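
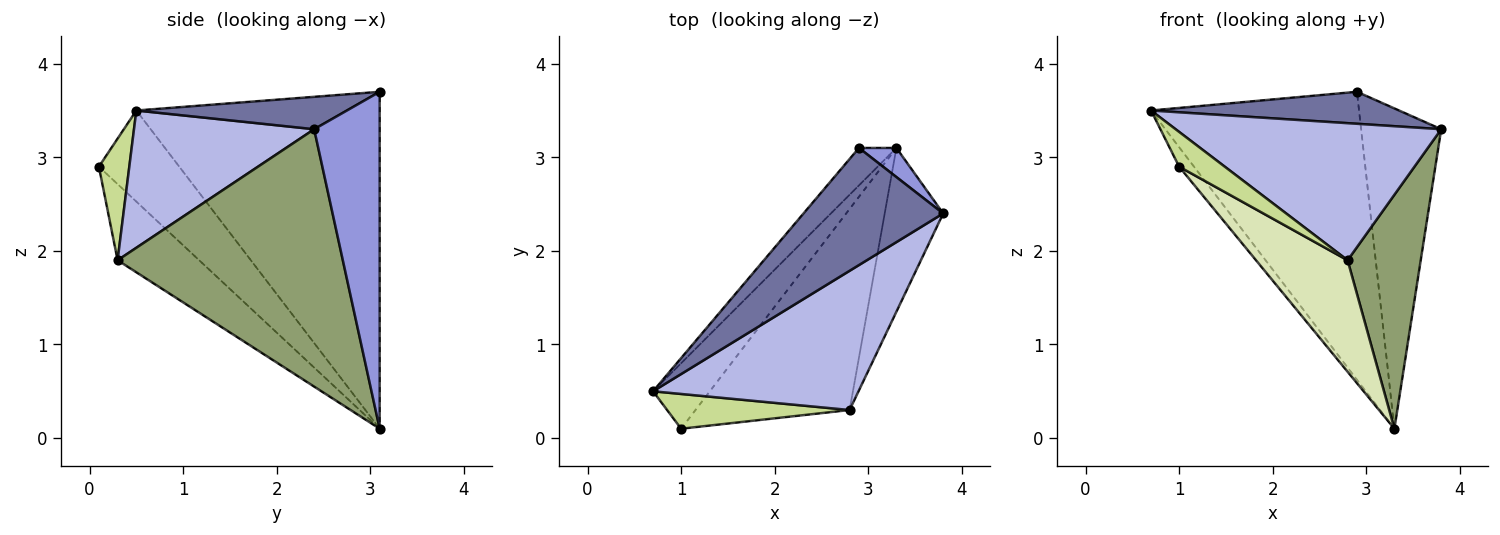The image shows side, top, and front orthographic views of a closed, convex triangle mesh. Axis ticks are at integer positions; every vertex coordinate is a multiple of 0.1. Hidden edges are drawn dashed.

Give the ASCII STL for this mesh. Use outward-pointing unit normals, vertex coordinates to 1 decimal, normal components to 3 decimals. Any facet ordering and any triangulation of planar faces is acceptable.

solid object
 facet normal 0.218 -0.257 0.941
  outer loop
   vertex 2.9 3.1 3.7
   vertex 0.7 0.5 3.5
   vertex 3.8 2.4 3.3
  endloop
 endfacet
 facet normal -0.757 0.647 -0.084
  outer loop
   vertex 3.3 3.1 0.1
   vertex 0.7 0.5 3.5
   vertex 2.9 3.1 3.7
  endloop
 endfacet
 facet normal 0.632 0.772 0.070
  outer loop
   vertex 3.3 3.1 0.1
   vertex 2.9 3.1 3.7
   vertex 3.8 2.4 3.3
  endloop
 endfacet
 facet normal 0.430 -0.634 0.643
  outer loop
   vertex 2.8 0.3 1.9
   vertex 3.8 2.4 3.3
   vertex 0.7 0.5 3.5
  endloop
 endfacet
 facet normal 0.930 -0.302 -0.211
  outer loop
   vertex 2.8 0.3 1.9
   vertex 3.3 3.1 0.1
   vertex 3.8 2.4 3.3
  endloop
 endfacet
 facet normal -0.838 0.155 -0.523
  outer loop
   vertex 1.0 0.1 2.9
   vertex 0.7 0.5 3.5
   vertex 3.3 3.1 0.1
  endloop
 endfacet
 facet normal 0.426 -0.640 0.640
  outer loop
   vertex 1.0 0.1 2.9
   vertex 2.8 0.3 1.9
   vertex 0.7 0.5 3.5
  endloop
 endfacet
 facet normal -0.397 -0.445 -0.803
  outer loop
   vertex 1.0 0.1 2.9
   vertex 3.3 3.1 0.1
   vertex 2.8 0.3 1.9
  endloop
 endfacet
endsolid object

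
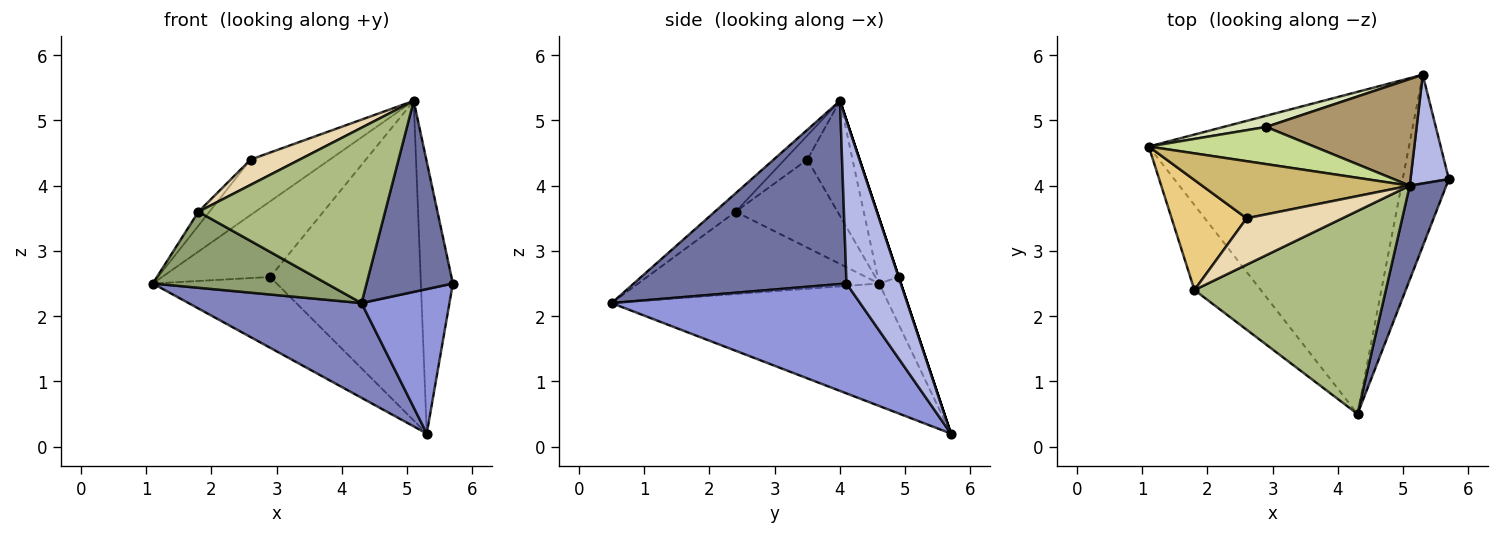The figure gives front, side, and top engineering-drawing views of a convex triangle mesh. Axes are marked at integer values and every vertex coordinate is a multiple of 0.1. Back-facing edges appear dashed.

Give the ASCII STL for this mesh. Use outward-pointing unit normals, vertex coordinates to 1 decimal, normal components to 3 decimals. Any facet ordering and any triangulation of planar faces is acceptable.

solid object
 facet normal 0.911 -0.370 0.182
  outer loop
   vertex 5.1 4.0 5.3
   vertex 4.3 0.5 2.2
   vertex 5.7 4.1 2.5
  endloop
 endfacet
 facet normal -0.411 -0.257 -0.874
  outer loop
   vertex 5.3 5.7 0.2
   vertex 4.3 0.5 2.2
   vertex 1.1 4.6 2.5
  endloop
 endfacet
 facet normal 0.876 -0.310 -0.368
  outer loop
   vertex 5.3 5.7 0.2
   vertex 5.7 4.1 2.5
   vertex 4.3 0.5 2.2
  endloop
 endfacet
 facet normal 0.845 0.497 0.199
  outer loop
   vertex 5.3 5.7 0.2
   vertex 5.1 4.0 5.3
   vertex 5.7 4.1 2.5
  endloop
 endfacet
 facet normal -0.679 -0.490 -0.547
  outer loop
   vertex 1.8 2.4 3.6
   vertex 1.1 4.6 2.5
   vertex 4.3 0.5 2.2
  endloop
 endfacet
 facet normal -0.073 -0.652 0.755
  outer loop
   vertex 1.8 2.4 3.6
   vertex 4.3 0.5 2.2
   vertex 5.1 4.0 5.3
  endloop
 endfacet
 facet normal -0.172 0.884 0.434
  outer loop
   vertex 2.9 4.9 2.6
   vertex 1.1 4.6 2.5
   vertex 5.1 4.0 5.3
  endloop
 endfacet
 facet normal -0.171 0.973 0.154
  outer loop
   vertex 2.9 4.9 2.6
   vertex 5.3 5.7 0.2
   vertex 1.1 4.6 2.5
  endloop
 endfacet
 facet normal 0.000 0.949 0.316
  outer loop
   vertex 2.9 4.9 2.6
   vertex 5.1 4.0 5.3
   vertex 5.3 5.7 0.2
  endloop
 endfacet
 facet normal -0.369 0.647 0.667
  outer loop
   vertex 2.6 3.5 4.4
   vertex 5.1 4.0 5.3
   vertex 1.1 4.6 2.5
  endloop
 endfacet
 facet normal -0.759 0.082 0.646
  outer loop
   vertex 2.6 3.5 4.4
   vertex 1.1 4.6 2.5
   vertex 1.8 2.4 3.6
  endloop
 endfacet
 facet normal -0.215 -0.467 0.858
  outer loop
   vertex 2.6 3.5 4.4
   vertex 1.8 2.4 3.6
   vertex 5.1 4.0 5.3
  endloop
 endfacet
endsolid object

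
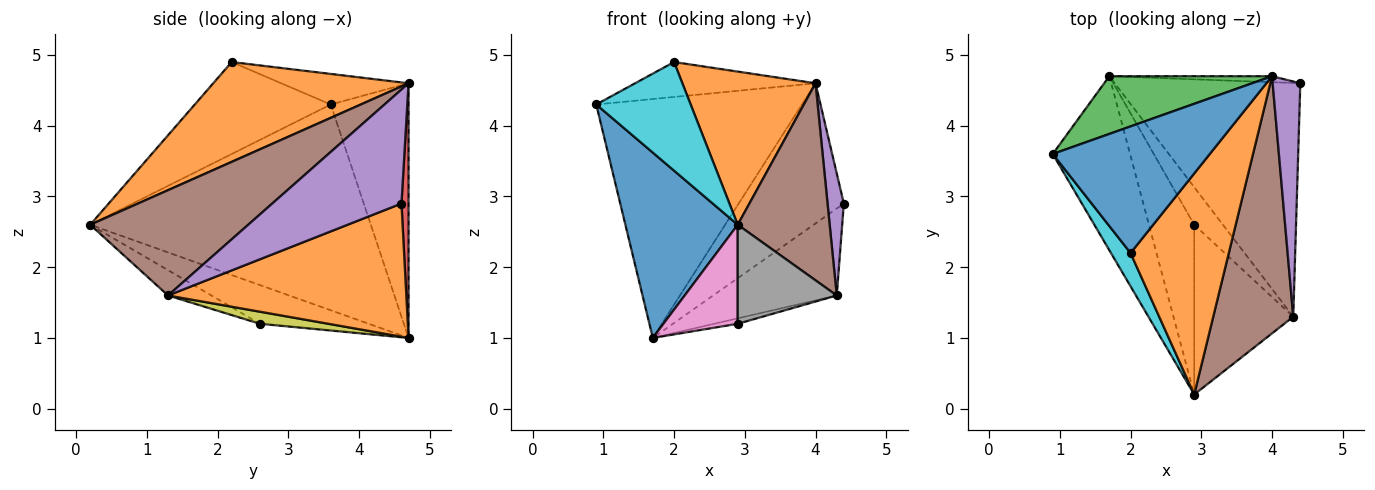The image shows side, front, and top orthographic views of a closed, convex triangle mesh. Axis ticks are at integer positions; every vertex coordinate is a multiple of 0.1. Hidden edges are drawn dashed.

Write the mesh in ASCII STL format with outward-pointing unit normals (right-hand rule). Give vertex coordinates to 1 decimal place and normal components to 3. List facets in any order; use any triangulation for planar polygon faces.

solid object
 facet normal -0.877 -0.351 -0.329
  outer loop
   vertex 1.7 4.7 1.0
   vertex 2.9 0.2 2.6
   vertex 0.9 3.6 4.3
  endloop
 endfacet
 facet normal 0.558 0.289 -0.778
  outer loop
   vertex 4.3 1.3 1.6
   vertex 1.7 4.7 1.0
   vertex 4.4 4.6 2.9
  endloop
 endfacet
 facet normal -0.345 0.912 0.220
  outer loop
   vertex 4.0 4.7 4.6
   vertex 1.7 4.7 1.0
   vertex 0.9 3.6 4.3
  endloop
 endfacet
 facet normal 0.067 0.997 -0.043
  outer loop
   vertex 4.0 4.7 4.6
   vertex 4.4 4.6 2.9
   vertex 1.7 4.7 1.0
  endloop
 endfacet
 facet normal 0.965 -0.121 0.234
  outer loop
   vertex 4.0 4.7 4.6
   vertex 4.3 1.3 1.6
   vertex 4.4 4.6 2.9
  endloop
 endfacet
 facet normal 0.722 -0.421 0.549
  outer loop
   vertex 4.0 4.7 4.6
   vertex 2.9 0.2 2.6
   vertex 4.3 1.3 1.6
  endloop
 endfacet
 facet normal -0.594 -0.405 -0.695
  outer loop
   vertex 2.9 2.6 1.2
   vertex 2.9 0.2 2.6
   vertex 1.7 4.7 1.0
  endloop
 endfacet
 facet normal -0.216 -0.492 -0.843
  outer loop
   vertex 2.9 2.6 1.2
   vertex 4.3 1.3 1.6
   vertex 2.9 0.2 2.6
  endloop
 endfacet
 facet normal 0.384 0.132 -0.914
  outer loop
   vertex 2.9 2.6 1.2
   vertex 1.7 4.7 1.0
   vertex 4.3 1.3 1.6
  endloop
 endfacet
 facet normal -0.809 -0.562 0.172
  outer loop
   vertex 2.0 2.2 4.9
   vertex 0.9 3.6 4.3
   vertex 2.9 0.2 2.6
  endloop
 endfacet
 facet normal -0.184 0.261 0.948
  outer loop
   vertex 2.0 2.2 4.9
   vertex 4.0 4.7 4.6
   vertex 0.9 3.6 4.3
  endloop
 endfacet
 facet normal 0.641 -0.437 0.631
  outer loop
   vertex 2.0 2.2 4.9
   vertex 2.9 0.2 2.6
   vertex 4.0 4.7 4.6
  endloop
 endfacet
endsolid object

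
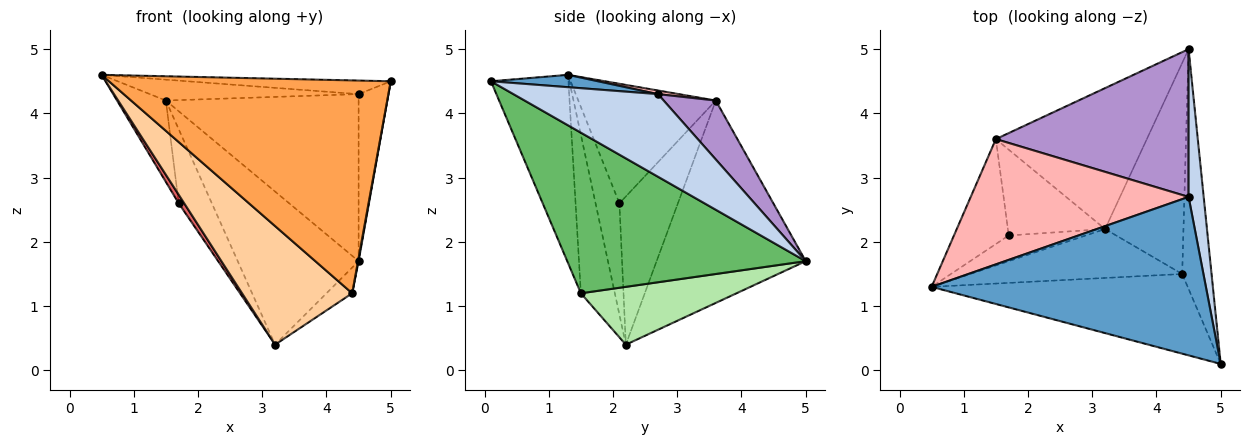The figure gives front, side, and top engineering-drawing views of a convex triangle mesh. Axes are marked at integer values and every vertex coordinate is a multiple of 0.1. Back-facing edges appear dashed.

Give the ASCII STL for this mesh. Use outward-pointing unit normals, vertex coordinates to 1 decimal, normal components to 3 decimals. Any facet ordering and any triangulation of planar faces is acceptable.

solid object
 facet normal 0.045 0.085 0.995
  outer loop
   vertex 4.5 2.7 4.3
   vertex 0.5 1.3 4.6
   vertex 5.0 0.1 4.5
  endloop
 endfacet
 facet normal 0.964 0.199 0.176
  outer loop
   vertex 4.5 2.7 4.3
   vertex 5.0 0.1 4.5
   vertex 4.5 5.0 1.7
  endloop
 endfacet
 facet normal -0.249 -0.907 -0.339
  outer loop
   vertex 4.4 1.5 1.2
   vertex 5.0 0.1 4.5
   vertex 0.5 1.3 4.6
  endloop
 endfacet
 facet normal -0.274 -0.889 -0.367
  outer loop
   vertex 4.4 1.5 1.2
   vertex 0.5 1.3 4.6
   vertex 3.2 2.2 0.4
  endloop
 endfacet
 facet normal 0.984 -0.002 -0.180
  outer loop
   vertex 4.4 1.5 1.2
   vertex 4.5 5.0 1.7
   vertex 5.0 0.1 4.5
  endloop
 endfacet
 facet normal 0.591 0.098 -0.801
  outer loop
   vertex 4.4 1.5 1.2
   vertex 3.2 2.2 0.4
   vertex 4.5 5.0 1.7
  endloop
 endfacet
 facet normal -0.808 -0.186 -0.559
  outer loop
   vertex 1.7 2.1 2.6
   vertex 3.2 2.2 0.4
   vertex 0.5 1.3 4.6
  endloop
 endfacet
 facet normal 0.016 0.164 0.986
  outer loop
   vertex 1.5 3.6 4.2
   vertex 0.5 1.3 4.6
   vertex 4.5 2.7 4.3
  endloop
 endfacet
 facet normal 0.199 0.734 0.649
  outer loop
   vertex 1.5 3.6 4.2
   vertex 4.5 2.7 4.3
   vertex 4.5 5.0 1.7
  endloop
 endfacet
 facet normal -0.865 0.307 -0.396
  outer loop
   vertex 1.5 3.6 4.2
   vertex 1.7 2.1 2.6
   vertex 0.5 1.3 4.6
  endloop
 endfacet
 facet normal -0.672 0.545 -0.501
  outer loop
   vertex 1.5 3.6 4.2
   vertex 4.5 5.0 1.7
   vertex 3.2 2.2 0.4
  endloop
 endfacet
 facet normal -0.756 0.428 -0.496
  outer loop
   vertex 1.5 3.6 4.2
   vertex 3.2 2.2 0.4
   vertex 1.7 2.1 2.6
  endloop
 endfacet
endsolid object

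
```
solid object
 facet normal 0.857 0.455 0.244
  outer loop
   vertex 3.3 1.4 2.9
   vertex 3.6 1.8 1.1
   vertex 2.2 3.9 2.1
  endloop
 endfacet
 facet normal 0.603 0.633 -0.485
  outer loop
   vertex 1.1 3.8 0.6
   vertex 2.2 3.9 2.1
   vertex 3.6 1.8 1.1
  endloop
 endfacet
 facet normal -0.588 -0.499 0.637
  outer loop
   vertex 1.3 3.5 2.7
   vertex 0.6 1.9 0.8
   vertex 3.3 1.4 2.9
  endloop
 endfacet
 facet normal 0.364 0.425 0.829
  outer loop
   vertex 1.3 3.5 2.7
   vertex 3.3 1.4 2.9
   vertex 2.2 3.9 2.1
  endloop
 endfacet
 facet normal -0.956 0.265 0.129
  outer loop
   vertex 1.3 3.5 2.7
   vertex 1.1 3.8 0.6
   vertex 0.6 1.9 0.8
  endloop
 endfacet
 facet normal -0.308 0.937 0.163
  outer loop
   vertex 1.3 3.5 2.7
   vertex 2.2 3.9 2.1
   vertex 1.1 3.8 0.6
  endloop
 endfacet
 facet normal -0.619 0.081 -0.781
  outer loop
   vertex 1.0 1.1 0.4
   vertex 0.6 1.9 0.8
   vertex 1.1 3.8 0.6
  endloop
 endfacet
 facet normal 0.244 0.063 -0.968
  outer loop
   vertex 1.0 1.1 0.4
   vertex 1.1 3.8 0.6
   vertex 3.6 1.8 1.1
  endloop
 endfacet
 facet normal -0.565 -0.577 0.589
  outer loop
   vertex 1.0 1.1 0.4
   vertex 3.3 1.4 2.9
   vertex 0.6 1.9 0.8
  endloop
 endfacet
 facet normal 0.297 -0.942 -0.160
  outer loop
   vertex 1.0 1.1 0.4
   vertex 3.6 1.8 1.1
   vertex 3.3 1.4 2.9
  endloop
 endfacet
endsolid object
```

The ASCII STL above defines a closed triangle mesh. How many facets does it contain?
10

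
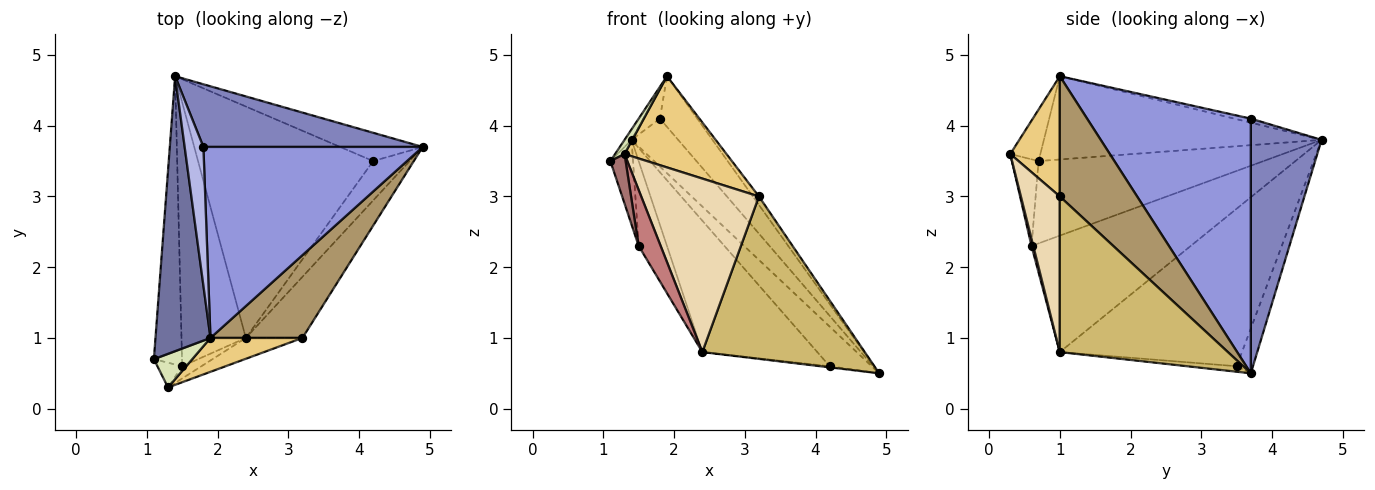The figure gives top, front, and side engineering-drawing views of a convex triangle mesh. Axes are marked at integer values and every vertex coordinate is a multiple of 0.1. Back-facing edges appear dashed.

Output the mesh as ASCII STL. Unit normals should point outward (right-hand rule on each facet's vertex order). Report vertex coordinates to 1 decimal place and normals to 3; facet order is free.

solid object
 facet normal -0.834 0.021 0.551
  outer loop
   vertex 1.9 1.0 4.7
   vertex 1.4 4.7 3.8
   vertex 1.1 0.7 3.5
  endloop
 endfacet
 facet normal 0.678 0.446 0.584
  outer loop
   vertex 1.8 3.7 4.1
   vertex 4.9 3.7 0.5
   vertex 1.4 4.7 3.8
  endloop
 endfacet
 facet normal 0.747 0.171 0.643
  outer loop
   vertex 1.8 3.7 4.1
   vertex 1.9 1.0 4.7
   vertex 4.9 3.7 0.5
  endloop
 endfacet
 facet normal -0.205 0.205 0.957
  outer loop
   vertex 1.8 3.7 4.1
   vertex 1.4 4.7 3.8
   vertex 1.9 1.0 4.7
  endloop
 endfacet
 facet normal -0.301 0.776 -0.554
  outer loop
   vertex 4.2 3.5 0.6
   vertex 1.4 4.7 3.8
   vertex 4.9 3.7 0.5
  endloop
 endfacet
 facet normal -0.149 0.028 -0.988
  outer loop
   vertex 4.2 3.5 0.6
   vertex 4.9 3.7 0.5
   vertex 2.4 1.0 0.8
  endloop
 endfacet
 facet normal -0.616 0.389 -0.685
  outer loop
   vertex 4.2 3.5 0.6
   vertex 2.4 1.0 0.8
   vertex 1.4 4.7 3.8
  endloop
 endfacet
 facet normal -0.778 -0.244 0.579
  outer loop
   vertex 1.3 0.3 3.6
   vertex 1.9 1.0 4.7
   vertex 1.1 0.7 3.5
  endloop
 endfacet
 facet normal 0.793 0.062 0.606
  outer loop
   vertex 3.2 1.0 3.0
   vertex 4.9 3.7 0.5
   vertex 1.9 1.0 4.7
  endloop
 endfacet
 facet normal 0.696 -0.672 -0.253
  outer loop
   vertex 3.2 1.0 3.0
   vertex 2.4 1.0 0.8
   vertex 4.9 3.7 0.5
  endloop
 endfacet
 facet normal 0.414 -0.853 0.317
  outer loop
   vertex 3.2 1.0 3.0
   vertex 1.9 1.0 4.7
   vertex 1.3 0.3 3.6
  endloop
 endfacet
 facet normal 0.312 -0.943 -0.113
  outer loop
   vertex 3.2 1.0 3.0
   vertex 1.3 0.3 3.6
   vertex 2.4 1.0 0.8
  endloop
 endfacet
 facet normal -0.843 -0.482 -0.241
  outer loop
   vertex 1.5 0.6 2.3
   vertex 1.3 0.3 3.6
   vertex 1.1 0.7 3.5
  endloop
 endfacet
 facet normal 0.078 -0.974 -0.213
  outer loop
   vertex 1.5 0.6 2.3
   vertex 2.4 1.0 0.8
   vertex 1.3 0.3 3.6
  endloop
 endfacet
 facet normal -0.942 0.095 -0.322
  outer loop
   vertex 1.5 0.6 2.3
   vertex 1.1 0.7 3.5
   vertex 1.4 4.7 3.8
  endloop
 endfacet
 facet normal -0.865 0.154 -0.478
  outer loop
   vertex 1.5 0.6 2.3
   vertex 1.4 4.7 3.8
   vertex 2.4 1.0 0.8
  endloop
 endfacet
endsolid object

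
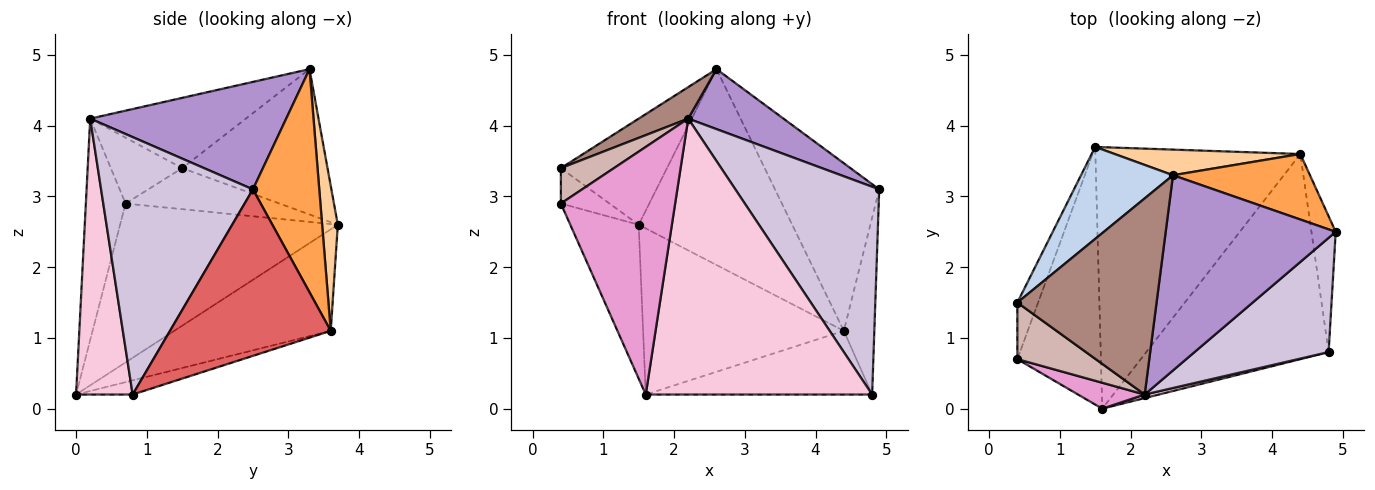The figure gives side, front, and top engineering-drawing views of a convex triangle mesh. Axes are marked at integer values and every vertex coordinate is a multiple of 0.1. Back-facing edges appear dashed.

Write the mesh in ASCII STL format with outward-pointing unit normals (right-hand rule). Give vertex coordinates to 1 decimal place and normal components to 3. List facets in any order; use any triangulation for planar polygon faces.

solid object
 facet normal -0.386 0.495 -0.779
  outer loop
   vertex 4.4 3.6 1.1
   vertex 1.6 0.0 0.2
   vertex 1.5 3.7 2.6
  endloop
 endfacet
 facet normal -0.719 0.525 0.455
  outer loop
   vertex 2.6 3.3 4.8
   vertex 1.5 3.7 2.6
   vertex 0.4 1.5 3.4
  endloop
 endfacet
 facet normal 0.510 0.801 0.313
  outer loop
   vertex 2.6 3.3 4.8
   vertex 4.9 2.5 3.1
   vertex 4.4 3.6 1.1
  endloop
 endfacet
 facet normal 0.101 0.987 0.129
  outer loop
   vertex 2.6 3.3 4.8
   vertex 4.4 3.6 1.1
   vertex 1.5 3.7 2.6
  endloop
 endfacet
 facet normal -0.859 0.271 -0.434
  outer loop
   vertex 0.4 0.7 2.9
   vertex 0.4 1.5 3.4
   vertex 1.5 3.7 2.6
  endloop
 endfacet
 facet normal -0.853 0.268 -0.448
  outer loop
   vertex 0.4 0.7 2.9
   vertex 1.5 3.7 2.6
   vertex 1.6 0.0 0.2
  endloop
 endfacet
 facet normal 0.973 0.184 -0.142
  outer loop
   vertex 4.8 0.8 0.2
   vertex 4.4 3.6 1.1
   vertex 4.9 2.5 3.1
  endloop
 endfacet
 facet normal -0.074 0.296 -0.952
  outer loop
   vertex 4.8 0.8 0.2
   vertex 1.6 0.0 0.2
   vertex 4.4 3.6 1.1
  endloop
 endfacet
 facet normal 0.517 -0.251 0.818
  outer loop
   vertex 2.2 0.2 4.1
   vertex 4.9 2.5 3.1
   vertex 2.6 3.3 4.8
  endloop
 endfacet
 facet normal 0.679 -0.643 0.354
  outer loop
   vertex 2.2 0.2 4.1
   vertex 4.8 0.8 0.2
   vertex 4.9 2.5 3.1
  endloop
 endfacet
 facet normal -0.446 -0.142 0.884
  outer loop
   vertex 2.2 0.2 4.1
   vertex 2.6 3.3 4.8
   vertex 0.4 1.5 3.4
  endloop
 endfacet
 facet normal -0.580 -0.432 0.691
  outer loop
   vertex 2.2 0.2 4.1
   vertex 0.4 1.5 3.4
   vertex 0.4 0.7 2.9
  endloop
 endfacet
 facet normal -0.327 -0.940 0.098
  outer loop
   vertex 2.2 0.2 4.1
   vertex 0.4 0.7 2.9
   vertex 1.6 0.0 0.2
  endloop
 endfacet
 facet normal 0.243 -0.970 0.012
  outer loop
   vertex 2.2 0.2 4.1
   vertex 1.6 0.0 0.2
   vertex 4.8 0.8 0.2
  endloop
 endfacet
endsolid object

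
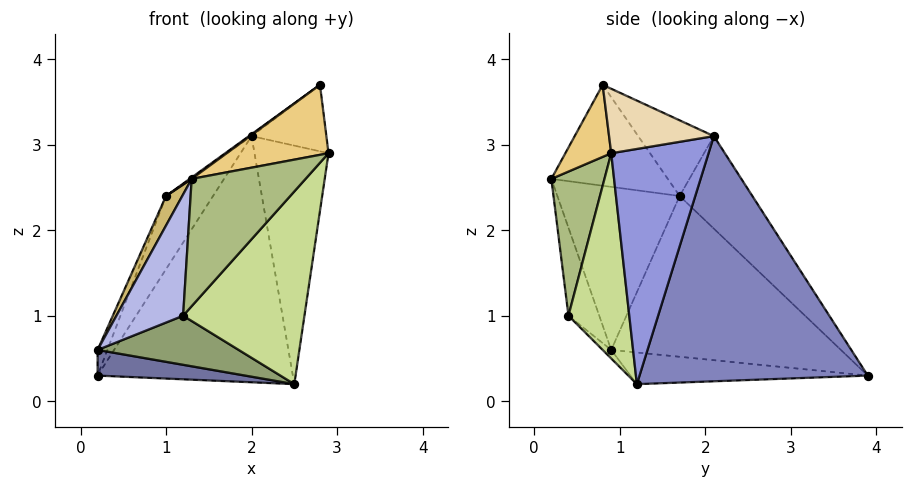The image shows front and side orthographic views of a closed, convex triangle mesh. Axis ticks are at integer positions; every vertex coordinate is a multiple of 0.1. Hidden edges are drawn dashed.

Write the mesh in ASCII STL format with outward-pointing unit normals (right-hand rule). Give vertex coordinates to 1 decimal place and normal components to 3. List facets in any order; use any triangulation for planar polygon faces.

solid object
 facet normal -0.158 -0.098 -0.983
  outer loop
   vertex 0.2 0.9 0.6
   vertex 0.2 3.9 0.3
   vertex 2.5 1.2 0.2
  endloop
 endfacet
 facet normal 0.758 0.648 -0.071
  outer loop
   vertex 2.0 2.1 3.1
   vertex 2.5 1.2 0.2
   vertex 0.2 3.9 0.3
  endloop
 endfacet
 facet normal 0.795 0.605 -0.051
  outer loop
   vertex 2.0 2.1 3.1
   vertex 2.9 0.9 2.9
   vertex 2.5 1.2 0.2
  endloop
 endfacet
 facet normal -0.417 -0.905 -0.087
  outer loop
   vertex 1.2 0.4 1.0
   vertex 1.3 0.2 2.6
   vertex 0.2 0.9 0.6
  endloop
 endfacet
 facet normal -0.041 -0.673 -0.739
  outer loop
   vertex 1.2 0.4 1.0
   vertex 0.2 0.9 0.6
   vertex 2.5 1.2 0.2
  endloop
 endfacet
 facet normal 0.419 -0.898 -0.138
  outer loop
   vertex 1.2 0.4 1.0
   vertex 2.9 0.9 2.9
   vertex 1.3 0.2 2.6
  endloop
 endfacet
 facet normal 0.442 -0.882 -0.163
  outer loop
   vertex 1.2 0.4 1.0
   vertex 2.5 1.2 0.2
   vertex 2.9 0.9 2.9
  endloop
 endfacet
 facet normal -0.627 0.406 0.664
  outer loop
   vertex 1.0 1.7 2.4
   vertex 2.0 2.1 3.1
   vertex 0.2 3.9 0.3
  endloop
 endfacet
 facet normal -0.919 0.039 0.391
  outer loop
   vertex 1.0 1.7 2.4
   vertex 0.2 3.9 0.3
   vertex 0.2 0.9 0.6
  endloop
 endfacet
 facet normal -0.887 -0.118 0.447
  outer loop
   vertex 1.0 1.7 2.4
   vertex 0.2 0.9 0.6
   vertex 1.3 0.2 2.6
  endloop
 endfacet
 facet normal 0.410 -0.910 -0.063
  outer loop
   vertex 2.8 0.8 3.7
   vertex 1.3 0.2 2.6
   vertex 2.9 0.9 2.9
  endloop
 endfacet
 facet normal 0.802 0.573 0.172
  outer loop
   vertex 2.8 0.8 3.7
   vertex 2.9 0.9 2.9
   vertex 2.0 2.1 3.1
  endloop
 endfacet
 facet normal -0.589 -0.010 0.808
  outer loop
   vertex 2.8 0.8 3.7
   vertex 1.0 1.7 2.4
   vertex 1.3 0.2 2.6
  endloop
 endfacet
 facet normal -0.579 0.020 0.815
  outer loop
   vertex 2.8 0.8 3.7
   vertex 2.0 2.1 3.1
   vertex 1.0 1.7 2.4
  endloop
 endfacet
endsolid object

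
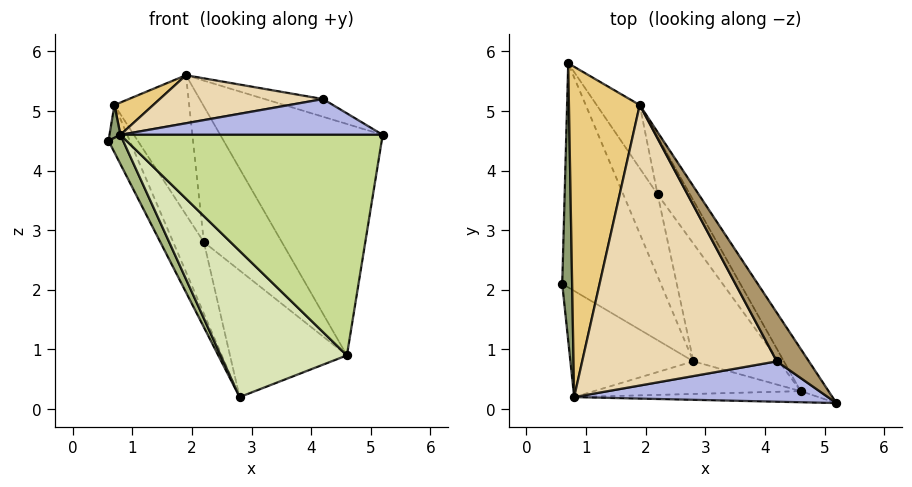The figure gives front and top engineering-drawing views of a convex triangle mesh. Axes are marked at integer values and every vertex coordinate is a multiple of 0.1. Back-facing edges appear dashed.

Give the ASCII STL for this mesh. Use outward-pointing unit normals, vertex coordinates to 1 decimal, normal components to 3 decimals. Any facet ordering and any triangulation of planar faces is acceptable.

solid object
 facet normal -0.873 0.101 -0.477
  outer loop
   vertex 2.8 0.8 0.2
   vertex 0.6 2.1 4.5
   vertex 0.7 5.8 5.1
  endloop
 endfacet
 facet normal -0.185 0.647 -0.740
  outer loop
   vertex 2.2 3.6 2.8
   vertex 2.8 0.8 0.2
   vertex 0.7 5.8 5.1
  endloop
 endfacet
 facet normal 0.424 0.663 -0.617
  outer loop
   vertex 2.2 3.6 2.8
   vertex 4.6 0.3 0.9
   vertex 2.8 0.8 0.2
  endloop
 endfacet
 facet normal -0.015 -0.663 0.748
  outer loop
   vertex 0.8 0.2 4.6
   vertex 5.2 0.1 4.6
   vertex 4.2 0.8 5.2
  endloop
 endfacet
 facet normal -0.850 -0.062 0.523
  outer loop
   vertex 0.8 0.2 4.6
   vertex 0.7 5.8 5.1
   vertex 0.6 2.1 4.5
  endloop
 endfacet
 facet normal -0.898 -0.117 -0.424
  outer loop
   vertex 0.8 0.2 4.6
   vertex 0.6 2.1 4.5
   vertex 2.8 0.8 0.2
  endloop
 endfacet
 facet normal -0.023 -0.998 -0.050
  outer loop
   vertex 0.8 0.2 4.6
   vertex 4.6 0.3 0.9
   vertex 5.2 0.1 4.6
  endloop
 endfacet
 facet normal -0.183 -0.959 -0.214
  outer loop
   vertex 0.8 0.2 4.6
   vertex 2.8 0.8 0.2
   vertex 4.6 0.3 0.9
  endloop
 endfacet
 facet normal 0.626 0.267 0.732
  outer loop
   vertex 1.9 5.1 5.6
   vertex 4.2 0.8 5.2
   vertex 5.2 0.1 4.6
  endloop
 endfacet
 facet normal 0.575 0.745 -0.338
  outer loop
   vertex 1.9 5.1 5.6
   vertex 2.2 3.6 2.8
   vertex 0.7 5.8 5.1
  endloop
 endfacet
 facet normal -0.426 -0.088 0.900
  outer loop
   vertex 1.9 5.1 5.6
   vertex 0.7 5.8 5.1
   vertex 0.8 0.2 4.6
  endloop
 endfacet
 facet normal -0.143 -0.167 0.976
  outer loop
   vertex 1.9 5.1 5.6
   vertex 0.8 0.2 4.6
   vertex 4.2 0.8 5.2
  endloop
 endfacet
 facet normal 0.821 0.562 -0.103
  outer loop
   vertex 1.9 5.1 5.6
   vertex 5.2 0.1 4.6
   vertex 4.6 0.3 0.9
  endloop
 endfacet
 facet normal 0.691 0.665 -0.282
  outer loop
   vertex 1.9 5.1 5.6
   vertex 4.6 0.3 0.9
   vertex 2.2 3.6 2.8
  endloop
 endfacet
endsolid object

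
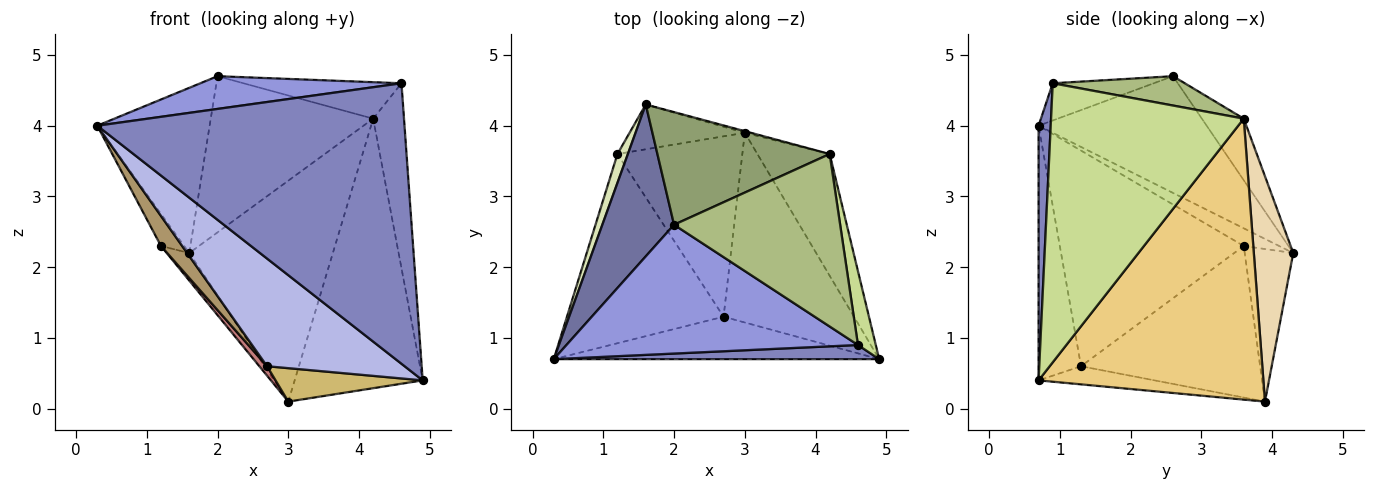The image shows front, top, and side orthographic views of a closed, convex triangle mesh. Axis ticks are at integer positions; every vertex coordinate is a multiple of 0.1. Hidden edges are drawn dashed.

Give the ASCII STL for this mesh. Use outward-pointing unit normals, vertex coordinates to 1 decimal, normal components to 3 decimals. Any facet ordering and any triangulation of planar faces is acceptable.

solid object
 facet normal -0.740 0.495 0.455
  outer loop
   vertex 2.0 2.6 4.7
   vertex 1.6 4.3 2.2
   vertex 0.3 0.7 4.0
  endloop
 endfacet
 facet normal 0.039 -0.998 0.050
  outer loop
   vertex 4.6 0.9 4.6
   vertex 0.3 0.7 4.0
   vertex 4.9 0.7 0.4
  endloop
 endfacet
 facet normal -0.123 -0.244 0.962
  outer loop
   vertex 4.6 0.9 4.6
   vertex 2.0 2.6 4.7
   vertex 0.3 0.7 4.0
  endloop
 endfacet
 facet normal -0.276 -0.894 -0.353
  outer loop
   vertex 2.7 1.3 0.6
   vertex 4.9 0.7 0.4
   vertex 0.3 0.7 4.0
  endloop
 endfacet
 facet normal -0.205 0.794 0.573
  outer loop
   vertex 4.2 3.6 4.1
   vertex 1.6 4.3 2.2
   vertex 2.0 2.6 4.7
  endloop
 endfacet
 facet normal 0.170 0.204 0.964
  outer loop
   vertex 4.2 3.6 4.1
   vertex 2.0 2.6 4.7
   vertex 4.6 0.9 4.6
  endloop
 endfacet
 facet normal 0.985 0.158 0.063
  outer loop
   vertex 4.2 3.6 4.1
   vertex 4.6 0.9 4.6
   vertex 4.9 0.7 0.4
  endloop
 endfacet
 facet normal -0.750 0.492 0.442
  outer loop
   vertex 1.2 3.6 2.3
   vertex 0.3 0.7 4.0
   vertex 1.6 4.3 2.2
  endloop
 endfacet
 facet normal -0.806 -0.093 -0.585
  outer loop
   vertex 1.2 3.6 2.3
   vertex 2.7 1.3 0.6
   vertex 0.3 0.7 4.0
  endloop
 endfacet
 facet normal -0.136 -0.172 -0.976
  outer loop
   vertex 3.0 3.9 0.1
   vertex 4.9 0.7 0.4
   vertex 2.7 1.3 0.6
  endloop
 endfacet
 facet normal 0.848 0.483 -0.218
  outer loop
   vertex 3.0 3.9 0.1
   vertex 4.2 3.6 4.1
   vertex 4.9 0.7 0.4
  endloop
 endfacet
 facet normal 0.265 0.964 -0.007
  outer loop
   vertex 3.0 3.9 0.1
   vertex 1.6 4.3 2.2
   vertex 4.2 3.6 4.1
  endloop
 endfacet
 facet normal -0.749 0.347 -0.565
  outer loop
   vertex 3.0 3.9 0.1
   vertex 1.2 3.6 2.3
   vertex 1.6 4.3 2.2
  endloop
 endfacet
 facet normal -0.771 -0.033 -0.636
  outer loop
   vertex 3.0 3.9 0.1
   vertex 2.7 1.3 0.6
   vertex 1.2 3.6 2.3
  endloop
 endfacet
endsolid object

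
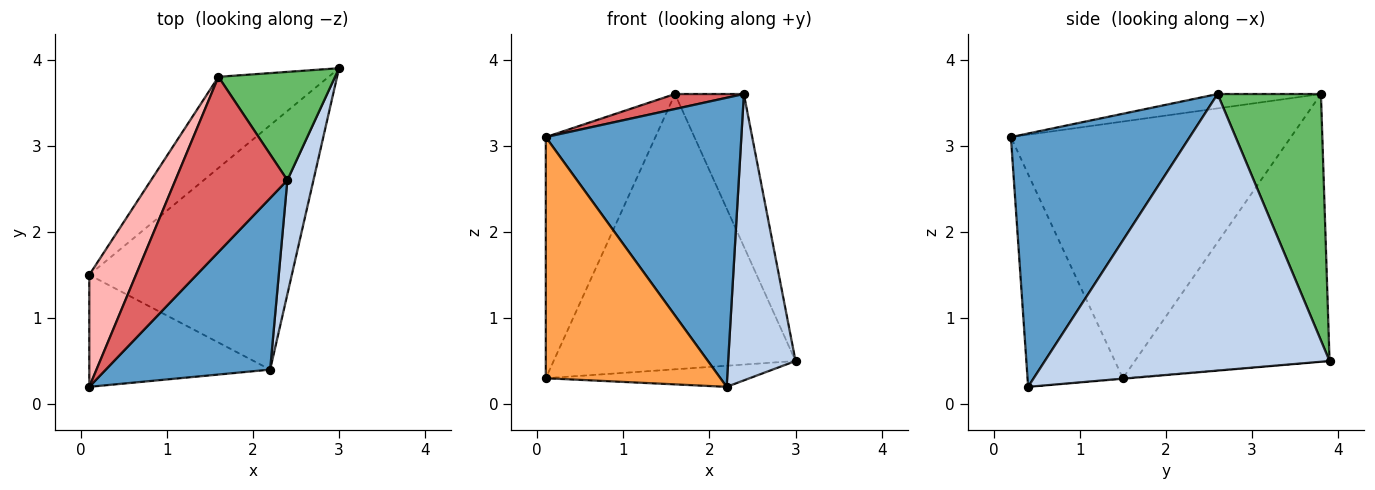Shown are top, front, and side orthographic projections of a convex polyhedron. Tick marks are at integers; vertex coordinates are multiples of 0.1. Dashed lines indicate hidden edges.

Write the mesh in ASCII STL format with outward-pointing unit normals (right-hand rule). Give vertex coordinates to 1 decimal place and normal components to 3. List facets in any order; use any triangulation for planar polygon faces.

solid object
 facet normal 0.618 -0.676 0.401
  outer loop
   vertex 2.4 2.6 3.6
   vertex 0.1 0.2 3.1
   vertex 2.2 0.4 0.2
  endloop
 endfacet
 facet normal 0.969 -0.229 0.091
  outer loop
   vertex 2.4 2.6 3.6
   vertex 2.2 0.4 0.2
   vertex 3.0 3.9 0.5
  endloop
 endfacet
 facet normal -0.444 -0.813 -0.377
  outer loop
   vertex 0.1 1.5 0.3
   vertex 2.2 0.4 0.2
   vertex 0.1 0.2 3.1
  endloop
 endfacet
 facet normal -0.002 0.086 -0.996
  outer loop
   vertex 0.1 1.5 0.3
   vertex 3.0 3.9 0.5
   vertex 2.2 0.4 0.2
  endloop
 endfacet
 facet normal 0.774 0.516 0.366
  outer loop
   vertex 1.6 3.8 3.6
   vertex 2.4 2.6 3.6
   vertex 3.0 3.9 0.5
  endloop
 endfacet
 facet normal -0.607 0.754 -0.250
  outer loop
   vertex 1.6 3.8 3.6
   vertex 3.0 3.9 0.5
   vertex 0.1 1.5 0.3
  endloop
 endfacet
 facet normal -0.127 -0.084 0.988
  outer loop
   vertex 1.6 3.8 3.6
   vertex 0.1 0.2 3.1
   vertex 2.4 2.6 3.6
  endloop
 endfacet
 facet normal -0.918 0.359 0.167
  outer loop
   vertex 1.6 3.8 3.6
   vertex 0.1 1.5 0.3
   vertex 0.1 0.2 3.1
  endloop
 endfacet
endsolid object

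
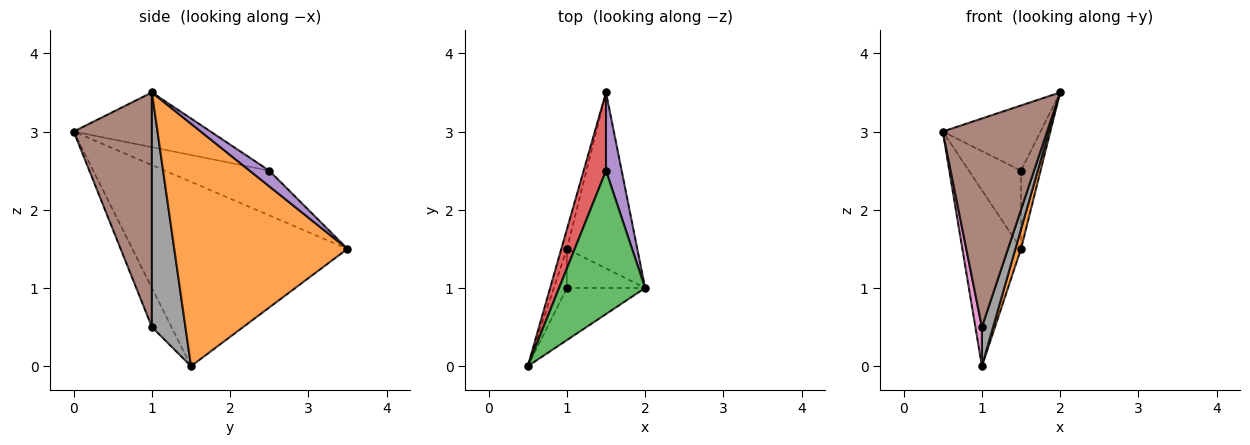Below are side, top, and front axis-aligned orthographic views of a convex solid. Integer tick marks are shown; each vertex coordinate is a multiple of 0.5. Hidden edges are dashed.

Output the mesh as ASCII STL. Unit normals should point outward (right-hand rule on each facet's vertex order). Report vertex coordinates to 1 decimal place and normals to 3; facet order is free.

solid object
 facet normal -0.964 0.263 -0.029
  outer loop
   vertex 1.0 1.5 0.0
   vertex 0.5 0.0 3.0
   vertex 1.5 3.5 1.5
  endloop
 endfacet
 facet normal 0.960 -0.031 -0.279
  outer loop
   vertex 1.0 1.5 0.0
   vertex 1.5 3.5 1.5
   vertex 2.0 1.0 3.5
  endloop
 endfacet
 facet normal -0.501 0.358 0.788
  outer loop
   vertex 1.5 2.5 2.5
   vertex 0.5 0.0 3.0
   vertex 2.0 1.0 3.5
  endloop
 endfacet
 facet normal -0.816 0.408 0.408
  outer loop
   vertex 1.5 2.5 2.5
   vertex 1.5 3.5 1.5
   vertex 0.5 0.0 3.0
  endloop
 endfacet
 facet normal 0.577 0.577 0.577
  outer loop
   vertex 1.5 2.5 2.5
   vertex 2.0 1.0 3.5
   vertex 1.5 3.5 1.5
  endloop
 endfacet
 facet normal 0.588 -0.784 -0.196
  outer loop
   vertex 1.0 1.0 0.5
   vertex 2.0 1.0 3.5
   vertex 0.5 0.0 3.0
  endloop
 endfacet
 facet normal -0.905 -0.302 -0.302
  outer loop
   vertex 1.0 1.0 0.5
   vertex 0.5 0.0 3.0
   vertex 1.0 1.5 0.0
  endloop
 endfacet
 facet normal 0.905 -0.302 -0.302
  outer loop
   vertex 1.0 1.0 0.5
   vertex 1.0 1.5 0.0
   vertex 2.0 1.0 3.5
  endloop
 endfacet
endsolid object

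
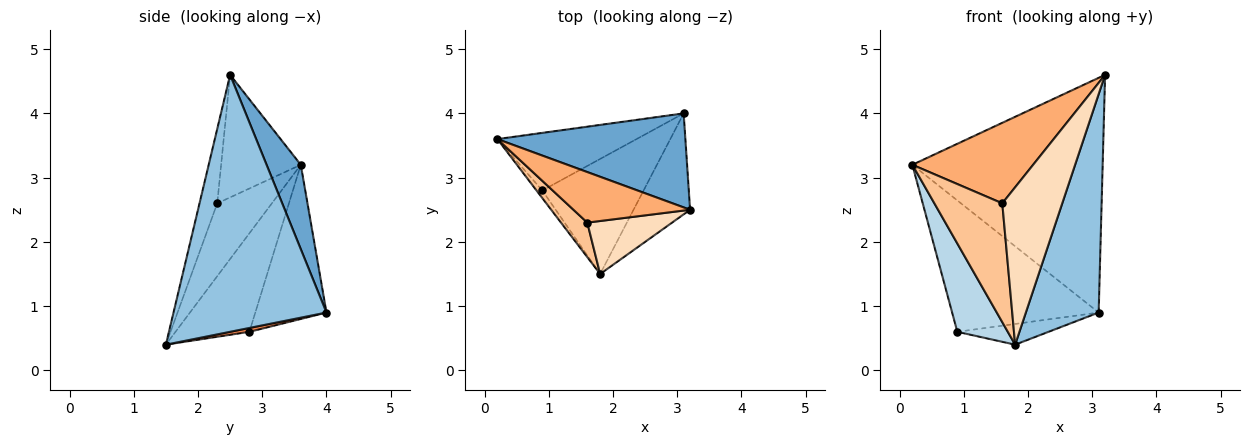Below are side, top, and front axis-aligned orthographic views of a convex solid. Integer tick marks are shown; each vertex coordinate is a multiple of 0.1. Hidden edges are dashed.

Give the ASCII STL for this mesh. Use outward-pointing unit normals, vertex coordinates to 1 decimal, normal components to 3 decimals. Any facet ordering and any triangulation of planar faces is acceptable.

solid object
 facet normal 0.165 0.916 0.367
  outer loop
   vertex 3.1 4.0 0.9
   vertex 0.2 3.6 3.2
   vertex 3.2 2.5 4.6
  endloop
 endfacet
 facet normal 0.886 -0.422 -0.195
  outer loop
   vertex 3.1 4.0 0.9
   vertex 3.2 2.5 4.6
   vertex 1.8 1.5 0.4
  endloop
 endfacet
 facet normal -0.825 -0.563 -0.049
  outer loop
   vertex 0.9 2.8 0.6
   vertex 1.8 1.5 0.4
   vertex 0.2 3.6 3.2
  endloop
 endfacet
 facet normal -0.406 0.837 -0.367
  outer loop
   vertex 0.9 2.8 0.6
   vertex 0.2 3.6 3.2
   vertex 3.1 4.0 0.9
  endloop
 endfacet
 facet normal 0.037 0.177 -0.983
  outer loop
   vertex 0.9 2.8 0.6
   vertex 3.1 4.0 0.9
   vertex 1.8 1.5 0.4
  endloop
 endfacet
 facet normal -0.488 -0.739 0.464
  outer loop
   vertex 1.6 2.3 2.6
   vertex 3.2 2.5 4.6
   vertex 0.2 3.6 3.2
  endloop
 endfacet
 facet normal -0.611 -0.760 0.221
  outer loop
   vertex 1.6 2.3 2.6
   vertex 0.2 3.6 3.2
   vertex 1.8 1.5 0.4
  endloop
 endfacet
 facet normal -0.270 -0.913 0.307
  outer loop
   vertex 1.6 2.3 2.6
   vertex 1.8 1.5 0.4
   vertex 3.2 2.5 4.6
  endloop
 endfacet
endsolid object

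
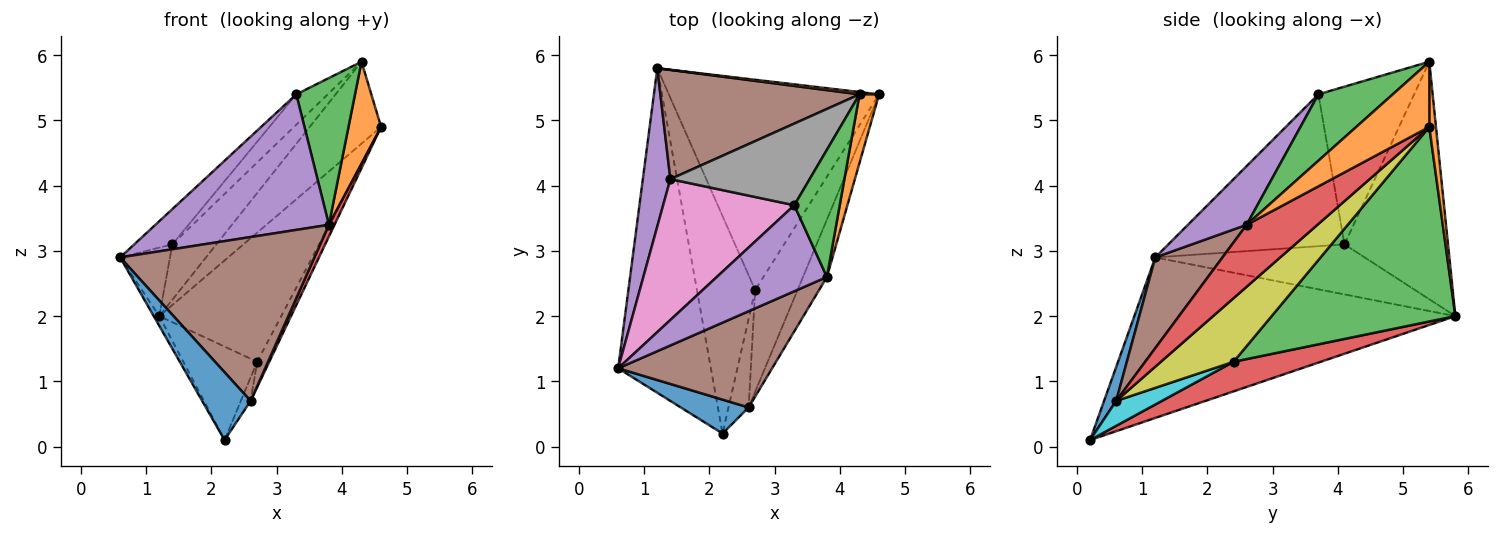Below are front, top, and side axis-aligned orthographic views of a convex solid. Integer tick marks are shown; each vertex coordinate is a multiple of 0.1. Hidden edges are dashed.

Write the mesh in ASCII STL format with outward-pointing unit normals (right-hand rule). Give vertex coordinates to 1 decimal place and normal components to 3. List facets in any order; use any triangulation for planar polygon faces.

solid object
 facet normal -0.866 0.015 -0.500
  outer loop
   vertex 2.2 0.2 0.1
   vertex 0.6 1.2 2.9
   vertex 1.2 5.8 2.0
  endloop
 endfacet
 facet normal 0.093 0.995 0.028
  outer loop
   vertex 4.3 5.4 5.9
   vertex 4.6 5.4 4.9
   vertex 1.2 5.8 2.0
  endloop
 endfacet
 facet normal 0.619 0.411 -0.669
  outer loop
   vertex 2.7 2.4 1.3
   vertex 1.2 5.8 2.0
   vertex 4.6 5.4 4.9
  endloop
 endfacet
 facet normal 0.423 0.358 -0.832
  outer loop
   vertex 2.7 2.4 1.3
   vertex 2.2 0.2 0.1
   vertex 1.2 5.8 2.0
  endloop
 endfacet
 facet normal -0.858 0.204 0.471
  outer loop
   vertex 1.4 4.1 3.1
   vertex 1.2 5.8 2.0
   vertex 0.6 1.2 2.9
  endloop
 endfacet
 facet normal -0.729 0.310 0.611
  outer loop
   vertex 1.4 4.1 3.1
   vertex 4.3 5.4 5.9
   vertex 1.2 5.8 2.0
  endloop
 endfacet
 facet normal -0.747 0.162 0.645
  outer loop
   vertex 3.3 3.7 5.4
   vertex 1.4 4.1 3.1
   vertex 0.6 1.2 2.9
  endloop
 endfacet
 facet normal -0.728 0.239 0.643
  outer loop
   vertex 3.3 3.7 5.4
   vertex 4.3 5.4 5.9
   vertex 1.4 4.1 3.1
  endloop
 endfacet
 facet normal 0.824 0.137 -0.549
  outer loop
   vertex 2.6 0.6 0.7
   vertex 2.7 2.4 1.3
   vertex 4.6 5.4 4.9
  endloop
 endfacet
 facet normal 0.767 0.164 -0.621
  outer loop
   vertex 2.6 0.6 0.7
   vertex 2.2 0.2 0.1
   vertex 2.7 2.4 1.3
  endloop
 endfacet
 facet normal 0.218 -0.873 0.436
  outer loop
   vertex 2.6 0.6 0.7
   vertex 0.6 1.2 2.9
   vertex 2.2 0.2 0.1
  endloop
 endfacet
 facet normal 0.881 -0.393 0.264
  outer loop
   vertex 3.8 2.6 3.4
   vertex 4.6 5.4 4.9
   vertex 4.3 5.4 5.9
  endloop
 endfacet
 facet normal 0.691 -0.546 0.473
  outer loop
   vertex 3.8 2.6 3.4
   vertex 4.3 5.4 5.9
   vertex 3.3 3.7 5.4
  endloop
 endfacet
 facet normal 0.930 -0.073 -0.359
  outer loop
   vertex 3.8 2.6 3.4
   vertex 2.6 0.6 0.7
   vertex 4.6 5.4 4.9
  endloop
 endfacet
 facet normal 0.275 -0.812 0.515
  outer loop
   vertex 3.8 2.6 3.4
   vertex 3.3 3.7 5.4
   vertex 0.6 1.2 2.9
  endloop
 endfacet
 facet normal 0.286 -0.826 0.485
  outer loop
   vertex 3.8 2.6 3.4
   vertex 0.6 1.2 2.9
   vertex 2.6 0.6 0.7
  endloop
 endfacet
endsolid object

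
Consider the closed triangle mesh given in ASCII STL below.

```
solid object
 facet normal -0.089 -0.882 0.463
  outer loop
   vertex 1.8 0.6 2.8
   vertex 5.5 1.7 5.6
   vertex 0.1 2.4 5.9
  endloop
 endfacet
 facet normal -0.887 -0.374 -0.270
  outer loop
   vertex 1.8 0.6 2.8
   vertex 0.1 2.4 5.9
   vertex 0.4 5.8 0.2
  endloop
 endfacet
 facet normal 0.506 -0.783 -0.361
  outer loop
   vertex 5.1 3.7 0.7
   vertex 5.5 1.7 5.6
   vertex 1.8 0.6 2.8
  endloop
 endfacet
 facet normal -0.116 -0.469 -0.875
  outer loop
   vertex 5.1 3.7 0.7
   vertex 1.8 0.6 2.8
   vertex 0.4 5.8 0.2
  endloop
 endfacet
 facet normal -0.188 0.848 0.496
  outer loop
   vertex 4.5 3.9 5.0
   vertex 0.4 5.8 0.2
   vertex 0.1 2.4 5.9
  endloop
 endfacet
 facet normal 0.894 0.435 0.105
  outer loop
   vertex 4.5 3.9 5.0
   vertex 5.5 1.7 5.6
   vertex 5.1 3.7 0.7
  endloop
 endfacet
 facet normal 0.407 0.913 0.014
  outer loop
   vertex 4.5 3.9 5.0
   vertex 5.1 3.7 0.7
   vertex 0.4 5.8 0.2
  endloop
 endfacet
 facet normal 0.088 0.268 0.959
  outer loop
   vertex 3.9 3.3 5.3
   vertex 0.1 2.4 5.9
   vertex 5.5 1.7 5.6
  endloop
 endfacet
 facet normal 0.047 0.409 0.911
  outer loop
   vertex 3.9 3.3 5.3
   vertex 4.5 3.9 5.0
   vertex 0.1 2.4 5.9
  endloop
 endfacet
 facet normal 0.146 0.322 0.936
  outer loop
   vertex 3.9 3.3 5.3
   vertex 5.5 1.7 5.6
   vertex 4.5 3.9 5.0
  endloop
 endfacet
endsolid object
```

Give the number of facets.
10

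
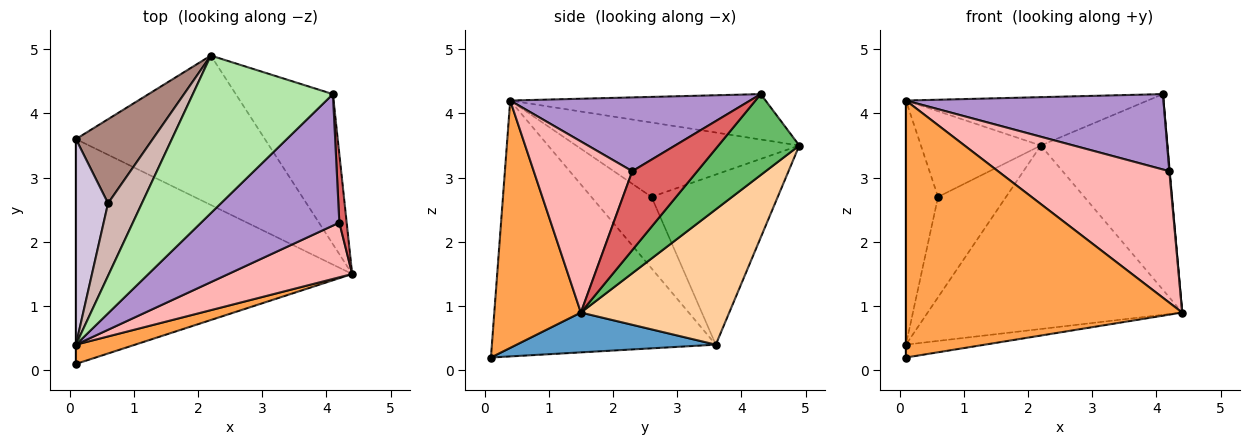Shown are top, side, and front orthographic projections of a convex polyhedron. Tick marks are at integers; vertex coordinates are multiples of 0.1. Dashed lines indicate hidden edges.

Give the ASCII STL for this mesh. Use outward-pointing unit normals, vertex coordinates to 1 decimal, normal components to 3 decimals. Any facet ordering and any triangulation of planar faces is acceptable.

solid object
 facet normal 0.142 0.056 -0.988
  outer loop
   vertex 0.1 0.1 0.2
   vertex 0.1 3.6 0.4
   vertex 4.4 1.5 0.9
  endloop
 endfacet
 facet normal -1.000 0.000 0.000
  outer loop
   vertex 0.1 0.4 4.2
   vertex 0.1 3.6 0.4
   vertex 0.1 0.1 0.2
  endloop
 endfacet
 facet normal 0.298 -0.952 0.071
  outer loop
   vertex 0.1 0.4 4.2
   vertex 0.1 0.1 0.2
   vertex 4.4 1.5 0.9
  endloop
 endfacet
 facet normal 0.412 0.707 -0.575
  outer loop
   vertex 2.2 4.9 3.5
   vertex 4.4 1.5 0.9
   vertex 0.1 3.6 0.4
  endloop
 endfacet
 facet normal 0.452 0.708 -0.543
  outer loop
   vertex 2.2 4.9 3.5
   vertex 4.1 4.3 4.3
   vertex 4.4 1.5 0.9
  endloop
 endfacet
 facet normal -0.296 0.280 0.913
  outer loop
   vertex 2.2 4.9 3.5
   vertex 0.1 0.4 4.2
   vertex 4.1 4.3 4.3
  endloop
 endfacet
 facet normal 0.996 -0.006 0.093
  outer loop
   vertex 4.2 2.3 3.1
   vertex 4.4 1.5 0.9
   vertex 4.1 4.3 4.3
  endloop
 endfacet
 facet normal 0.469 -0.816 0.339
  outer loop
   vertex 4.2 2.3 3.1
   vertex 0.1 0.4 4.2
   vertex 4.4 1.5 0.9
  endloop
 endfacet
 facet normal 0.420 -0.451 0.787
  outer loop
   vertex 4.2 2.3 3.1
   vertex 4.1 4.3 4.3
   vertex 0.1 0.4 4.2
  endloop
 endfacet
 facet normal -0.820 0.438 0.369
  outer loop
   vertex 0.6 2.6 2.7
   vertex 0.1 3.6 0.4
   vertex 0.1 0.4 4.2
  endloop
 endfacet
 facet normal -0.818 0.441 0.369
  outer loop
   vertex 0.6 2.6 2.7
   vertex 2.2 4.9 3.5
   vertex 0.1 3.6 0.4
  endloop
 endfacet
 facet normal -0.818 0.439 0.372
  outer loop
   vertex 0.6 2.6 2.7
   vertex 0.1 0.4 4.2
   vertex 2.2 4.9 3.5
  endloop
 endfacet
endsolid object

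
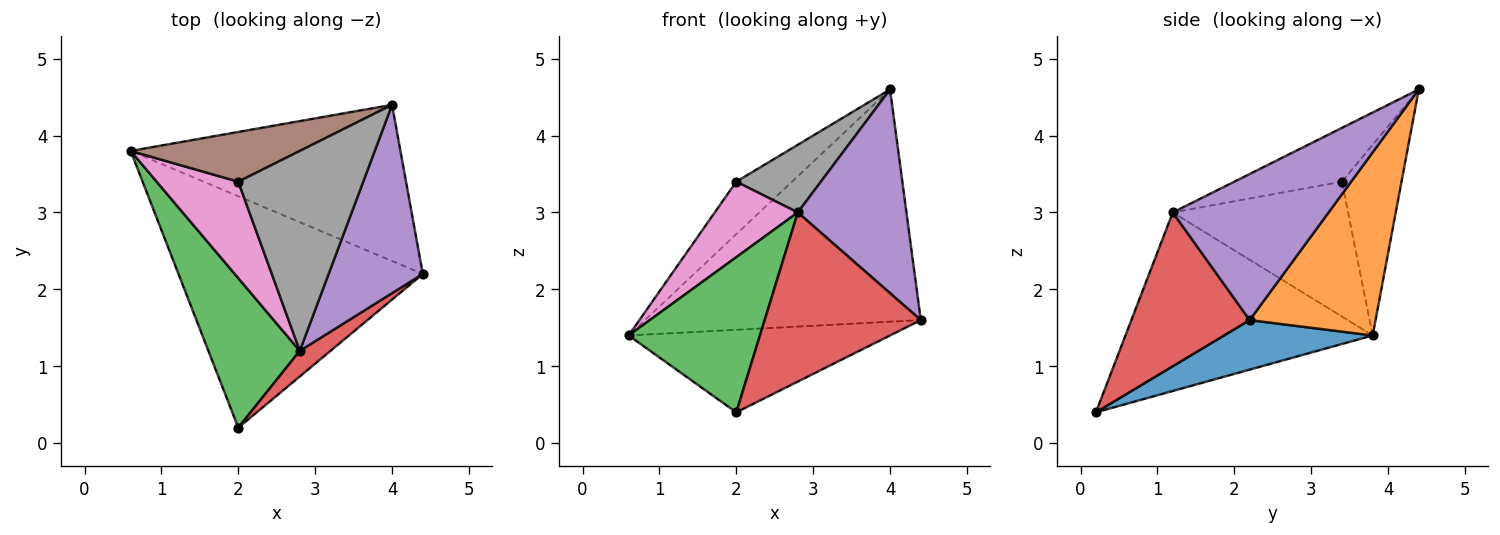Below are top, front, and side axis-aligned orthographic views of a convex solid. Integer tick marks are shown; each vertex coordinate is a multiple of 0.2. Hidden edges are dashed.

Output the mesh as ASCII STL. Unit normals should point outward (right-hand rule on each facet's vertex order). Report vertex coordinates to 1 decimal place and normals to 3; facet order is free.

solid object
 facet normal 0.188 0.330 -0.925
  outer loop
   vertex 2.0 0.2 0.4
   vertex 0.6 3.8 1.4
   vertex 4.4 2.2 1.6
  endloop
 endfacet
 facet normal 0.354 0.776 -0.522
  outer loop
   vertex 4.0 4.4 4.6
   vertex 4.4 2.2 1.6
   vertex 0.6 3.8 1.4
  endloop
 endfacet
 facet normal -0.805 -0.427 0.412
  outer loop
   vertex 2.8 1.2 3.0
   vertex 0.6 3.8 1.4
   vertex 2.0 0.2 0.4
  endloop
 endfacet
 facet normal 0.600 -0.791 0.120
  outer loop
   vertex 2.8 1.2 3.0
   vertex 2.0 0.2 0.4
   vertex 4.4 2.2 1.6
  endloop
 endfacet
 facet normal 0.725 -0.506 0.467
  outer loop
   vertex 2.8 1.2 3.0
   vertex 4.4 2.2 1.6
   vertex 4.0 4.4 4.6
  endloop
 endfacet
 facet normal -0.613 0.573 0.544
  outer loop
   vertex 2.0 3.4 3.4
   vertex 4.0 4.4 4.6
   vertex 0.6 3.8 1.4
  endloop
 endfacet
 facet normal -0.793 -0.376 0.480
  outer loop
   vertex 2.0 3.4 3.4
   vertex 0.6 3.8 1.4
   vertex 2.8 1.2 3.0
  endloop
 endfacet
 facet normal -0.378 -0.297 0.877
  outer loop
   vertex 2.0 3.4 3.4
   vertex 2.8 1.2 3.0
   vertex 4.0 4.4 4.6
  endloop
 endfacet
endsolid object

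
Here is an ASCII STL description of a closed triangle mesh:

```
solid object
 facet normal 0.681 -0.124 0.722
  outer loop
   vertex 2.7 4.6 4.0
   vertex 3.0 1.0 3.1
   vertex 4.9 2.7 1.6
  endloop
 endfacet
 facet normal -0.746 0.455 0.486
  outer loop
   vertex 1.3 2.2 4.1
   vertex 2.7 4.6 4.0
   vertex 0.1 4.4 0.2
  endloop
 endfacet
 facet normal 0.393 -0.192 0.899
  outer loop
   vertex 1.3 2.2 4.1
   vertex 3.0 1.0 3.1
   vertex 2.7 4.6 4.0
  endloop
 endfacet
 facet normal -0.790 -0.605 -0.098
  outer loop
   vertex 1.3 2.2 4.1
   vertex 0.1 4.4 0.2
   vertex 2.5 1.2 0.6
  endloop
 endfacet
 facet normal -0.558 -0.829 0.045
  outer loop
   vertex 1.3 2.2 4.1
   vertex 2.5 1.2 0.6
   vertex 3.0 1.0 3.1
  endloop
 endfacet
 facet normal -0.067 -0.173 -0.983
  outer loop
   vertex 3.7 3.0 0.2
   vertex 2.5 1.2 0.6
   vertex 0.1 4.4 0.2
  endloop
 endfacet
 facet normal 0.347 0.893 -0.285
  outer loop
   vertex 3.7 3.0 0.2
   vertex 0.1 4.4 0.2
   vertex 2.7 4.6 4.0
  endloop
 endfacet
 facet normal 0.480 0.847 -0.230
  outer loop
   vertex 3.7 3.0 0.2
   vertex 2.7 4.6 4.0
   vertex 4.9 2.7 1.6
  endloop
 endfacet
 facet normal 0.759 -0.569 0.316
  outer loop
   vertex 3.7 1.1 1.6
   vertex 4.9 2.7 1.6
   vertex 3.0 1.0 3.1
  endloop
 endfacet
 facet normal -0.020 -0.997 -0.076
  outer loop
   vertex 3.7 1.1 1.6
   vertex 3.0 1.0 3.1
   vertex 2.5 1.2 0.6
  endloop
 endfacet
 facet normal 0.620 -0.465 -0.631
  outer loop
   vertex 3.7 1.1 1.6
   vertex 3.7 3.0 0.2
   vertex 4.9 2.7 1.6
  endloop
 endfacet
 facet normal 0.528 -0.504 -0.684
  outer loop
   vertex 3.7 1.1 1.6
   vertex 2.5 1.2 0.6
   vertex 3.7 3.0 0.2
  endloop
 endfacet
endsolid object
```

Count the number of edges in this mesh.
18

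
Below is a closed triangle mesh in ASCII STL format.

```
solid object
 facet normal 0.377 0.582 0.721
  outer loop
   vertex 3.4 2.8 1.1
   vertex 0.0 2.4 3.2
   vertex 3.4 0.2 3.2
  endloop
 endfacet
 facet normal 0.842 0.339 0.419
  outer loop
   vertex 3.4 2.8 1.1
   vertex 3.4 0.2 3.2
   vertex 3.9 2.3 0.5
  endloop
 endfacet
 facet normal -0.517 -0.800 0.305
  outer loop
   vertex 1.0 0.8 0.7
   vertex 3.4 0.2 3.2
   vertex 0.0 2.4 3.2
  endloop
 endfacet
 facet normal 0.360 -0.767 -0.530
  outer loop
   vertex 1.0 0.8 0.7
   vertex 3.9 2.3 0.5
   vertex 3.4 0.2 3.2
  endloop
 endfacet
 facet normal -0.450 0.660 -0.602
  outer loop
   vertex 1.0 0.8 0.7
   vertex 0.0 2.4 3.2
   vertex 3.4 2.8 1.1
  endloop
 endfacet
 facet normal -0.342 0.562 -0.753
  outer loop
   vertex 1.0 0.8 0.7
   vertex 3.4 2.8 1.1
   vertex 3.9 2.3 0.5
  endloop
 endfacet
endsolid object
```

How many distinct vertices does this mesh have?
5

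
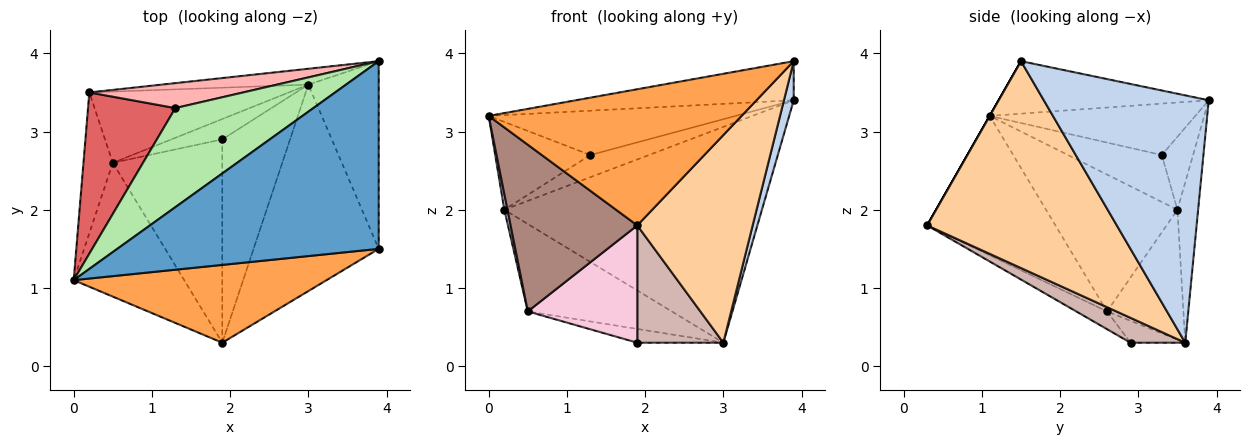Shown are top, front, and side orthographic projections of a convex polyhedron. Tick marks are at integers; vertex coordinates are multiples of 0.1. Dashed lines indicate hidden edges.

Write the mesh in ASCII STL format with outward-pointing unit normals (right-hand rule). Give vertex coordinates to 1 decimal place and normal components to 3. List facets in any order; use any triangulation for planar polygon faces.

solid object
 facet normal -0.193 0.200 0.961
  outer loop
   vertex 3.9 1.5 3.9
   vertex 3.9 3.9 3.4
   vertex 0.0 1.1 3.2
  endloop
 endfacet
 facet normal 0.960 -0.057 -0.273
  outer loop
   vertex 3.0 3.6 0.3
   vertex 3.9 3.9 3.4
   vertex 3.9 1.5 3.9
  endloop
 endfacet
 facet normal 0.000 -0.868 0.496
  outer loop
   vertex 1.9 0.3 1.8
   vertex 3.9 1.5 3.9
   vertex 0.0 1.1 3.2
  endloop
 endfacet
 facet normal 0.759 -0.462 -0.459
  outer loop
   vertex 1.9 0.3 1.8
   vertex 3.0 3.6 0.3
   vertex 3.9 1.5 3.9
  endloop
 endfacet
 facet normal -0.080 0.994 -0.073
  outer loop
   vertex 0.2 3.5 2.0
   vertex 3.9 3.9 3.4
   vertex 3.0 3.6 0.3
  endloop
 endfacet
 facet normal -0.322 0.387 0.864
  outer loop
   vertex 1.3 3.3 2.7
   vertex 0.0 1.1 3.2
   vertex 3.9 3.9 3.4
  endloop
 endfacet
 facet normal -0.427 0.433 0.794
  outer loop
   vertex 1.3 3.3 2.7
   vertex 0.2 3.5 2.0
   vertex 0.0 1.1 3.2
  endloop
 endfacet
 facet normal -0.334 0.627 0.704
  outer loop
   vertex 1.3 3.3 2.7
   vertex 3.9 3.9 3.4
   vertex 0.2 3.5 2.0
  endloop
 endfacet
 facet normal -0.380 0.717 -0.584
  outer loop
   vertex 0.5 2.6 0.7
   vertex 0.2 3.5 2.0
   vertex 3.0 3.6 0.3
  endloop
 endfacet
 facet normal -0.978 -0.023 -0.209
  outer loop
   vertex 0.5 2.6 0.7
   vertex 0.0 1.1 3.2
   vertex 0.2 3.5 2.0
  endloop
 endfacet
 facet normal -0.620 -0.612 -0.491
  outer loop
   vertex 0.5 2.6 0.7
   vertex 1.9 0.3 1.8
   vertex 0.0 1.1 3.2
  endloop
 endfacet
 facet normal 0.303 -0.476 -0.825
  outer loop
   vertex 1.9 2.9 0.3
   vertex 3.0 3.6 0.3
   vertex 1.9 0.3 1.8
  endloop
 endfacet
 facet normal -0.336 0.528 -0.780
  outer loop
   vertex 1.9 2.9 0.3
   vertex 0.5 2.6 0.7
   vertex 3.0 3.6 0.3
  endloop
 endfacet
 facet normal -0.139 -0.495 -0.858
  outer loop
   vertex 1.9 2.9 0.3
   vertex 1.9 0.3 1.8
   vertex 0.5 2.6 0.7
  endloop
 endfacet
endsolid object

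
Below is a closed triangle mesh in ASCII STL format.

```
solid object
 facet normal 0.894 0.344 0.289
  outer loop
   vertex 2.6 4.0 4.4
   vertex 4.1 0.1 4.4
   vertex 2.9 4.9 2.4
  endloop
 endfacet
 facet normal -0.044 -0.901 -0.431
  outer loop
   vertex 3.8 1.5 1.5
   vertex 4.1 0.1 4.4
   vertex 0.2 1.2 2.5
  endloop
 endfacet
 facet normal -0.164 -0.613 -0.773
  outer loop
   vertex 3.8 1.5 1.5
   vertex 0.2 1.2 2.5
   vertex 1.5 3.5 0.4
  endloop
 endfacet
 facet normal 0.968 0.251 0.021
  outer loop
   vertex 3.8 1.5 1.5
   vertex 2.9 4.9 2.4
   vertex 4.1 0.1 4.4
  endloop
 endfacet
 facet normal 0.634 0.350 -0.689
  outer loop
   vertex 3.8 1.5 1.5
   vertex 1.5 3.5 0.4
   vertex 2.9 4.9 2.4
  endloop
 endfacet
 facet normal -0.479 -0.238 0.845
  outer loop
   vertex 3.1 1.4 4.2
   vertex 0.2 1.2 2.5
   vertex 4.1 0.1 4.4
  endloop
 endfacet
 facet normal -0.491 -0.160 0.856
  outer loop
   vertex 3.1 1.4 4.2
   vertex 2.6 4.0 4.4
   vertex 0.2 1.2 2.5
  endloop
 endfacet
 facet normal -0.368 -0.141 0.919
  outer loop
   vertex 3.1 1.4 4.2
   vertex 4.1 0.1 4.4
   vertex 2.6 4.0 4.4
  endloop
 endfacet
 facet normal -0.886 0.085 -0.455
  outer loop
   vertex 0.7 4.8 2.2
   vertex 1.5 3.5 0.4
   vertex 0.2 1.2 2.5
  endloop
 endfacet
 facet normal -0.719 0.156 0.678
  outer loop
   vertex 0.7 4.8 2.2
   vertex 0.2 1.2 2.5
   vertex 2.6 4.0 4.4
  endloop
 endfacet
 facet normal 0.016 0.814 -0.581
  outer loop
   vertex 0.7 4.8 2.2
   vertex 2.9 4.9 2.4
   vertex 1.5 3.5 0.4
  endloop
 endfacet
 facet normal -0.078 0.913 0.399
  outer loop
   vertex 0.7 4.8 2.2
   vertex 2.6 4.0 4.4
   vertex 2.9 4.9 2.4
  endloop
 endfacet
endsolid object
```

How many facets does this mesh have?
12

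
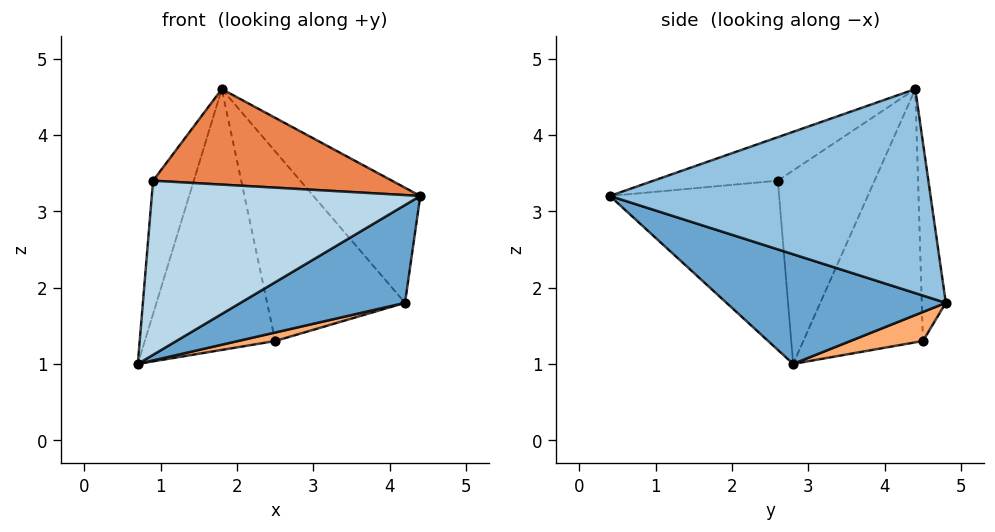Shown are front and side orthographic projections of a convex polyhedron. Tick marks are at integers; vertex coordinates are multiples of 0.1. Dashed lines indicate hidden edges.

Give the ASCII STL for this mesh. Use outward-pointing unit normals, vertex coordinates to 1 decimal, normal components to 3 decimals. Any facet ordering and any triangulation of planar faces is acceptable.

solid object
 facet normal 0.358 -0.268 -0.894
  outer loop
   vertex 4.2 4.8 1.8
   vertex 4.4 0.4 3.2
   vertex 0.7 2.8 1.0
  endloop
 endfacet
 facet normal 0.720 0.240 0.651
  outer loop
   vertex 1.8 4.4 4.6
   vertex 4.4 0.4 3.2
   vertex 4.2 4.8 1.8
  endloop
 endfacet
 facet normal -0.533 -0.846 -0.026
  outer loop
   vertex 0.9 2.6 3.4
   vertex 0.7 2.8 1.0
   vertex 4.4 0.4 3.2
  endloop
 endfacet
 facet normal -0.916 0.386 0.108
  outer loop
   vertex 0.9 2.6 3.4
   vertex 1.8 4.4 4.6
   vertex 0.7 2.8 1.0
  endloop
 endfacet
 facet normal -0.236 -0.454 0.859
  outer loop
   vertex 0.9 2.6 3.4
   vertex 4.4 0.4 3.2
   vertex 1.8 4.4 4.6
  endloop
 endfacet
 facet normal 0.304 -0.156 -0.940
  outer loop
   vertex 2.5 4.5 1.3
   vertex 4.2 4.8 1.8
   vertex 0.7 2.8 1.0
  endloop
 endfacet
 facet normal -0.671 0.732 -0.120
  outer loop
   vertex 2.5 4.5 1.3
   vertex 0.7 2.8 1.0
   vertex 1.8 4.4 4.6
  endloop
 endfacet
 facet normal -0.172 0.985 -0.007
  outer loop
   vertex 2.5 4.5 1.3
   vertex 1.8 4.4 4.6
   vertex 4.2 4.8 1.8
  endloop
 endfacet
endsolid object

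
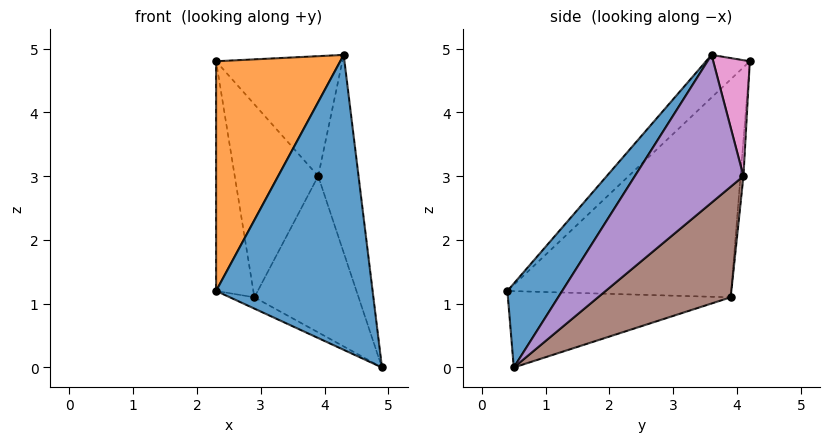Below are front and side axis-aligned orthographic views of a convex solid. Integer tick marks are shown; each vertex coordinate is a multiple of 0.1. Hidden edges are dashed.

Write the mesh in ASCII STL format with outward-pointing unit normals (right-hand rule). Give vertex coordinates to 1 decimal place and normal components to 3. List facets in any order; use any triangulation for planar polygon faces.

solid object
 facet normal 0.279 -0.796 0.538
  outer loop
   vertex 4.3 3.6 4.9
   vertex 2.3 0.4 1.2
   vertex 4.9 0.5 0.0
  endloop
 endfacet
 facet normal -0.236 -0.668 0.705
  outer loop
   vertex 4.3 3.6 4.9
   vertex 2.3 4.2 4.8
   vertex 2.3 0.4 1.2
  endloop
 endfacet
 facet normal -0.420 0.046 -0.906
  outer loop
   vertex 2.9 3.9 1.1
   vertex 4.9 0.5 0.0
   vertex 2.3 0.4 1.2
  endloop
 endfacet
 facet normal -0.972 0.162 -0.171
  outer loop
   vertex 2.9 3.9 1.1
   vertex 2.3 0.4 1.2
   vertex 2.3 4.2 4.8
  endloop
 endfacet
 facet normal 0.932 0.346 -0.105
  outer loop
   vertex 3.9 4.1 3.0
   vertex 4.3 3.6 4.9
   vertex 4.9 0.5 0.0
  endloop
 endfacet
 facet normal 0.709 0.557 -0.432
  outer loop
   vertex 3.9 4.1 3.0
   vertex 4.9 0.5 0.0
   vertex 2.9 3.9 1.1
  endloop
 endfacet
 facet normal 0.273 0.943 0.191
  outer loop
   vertex 3.9 4.1 3.0
   vertex 2.3 4.2 4.8
   vertex 4.3 3.6 4.9
  endloop
 endfacet
 facet normal -0.035 0.996 -0.086
  outer loop
   vertex 3.9 4.1 3.0
   vertex 2.9 3.9 1.1
   vertex 2.3 4.2 4.8
  endloop
 endfacet
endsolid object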